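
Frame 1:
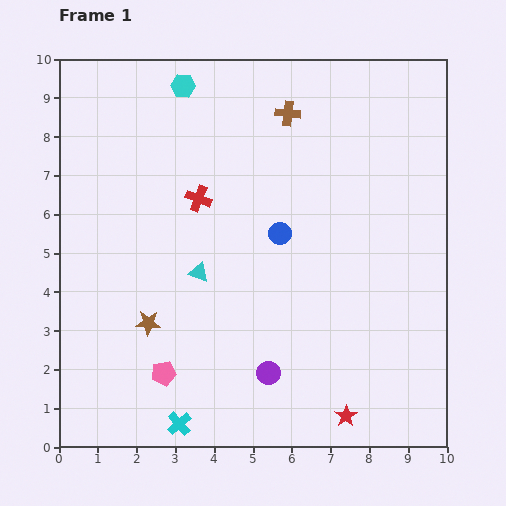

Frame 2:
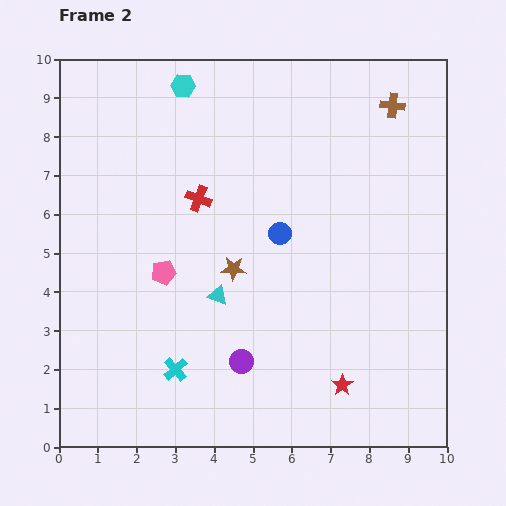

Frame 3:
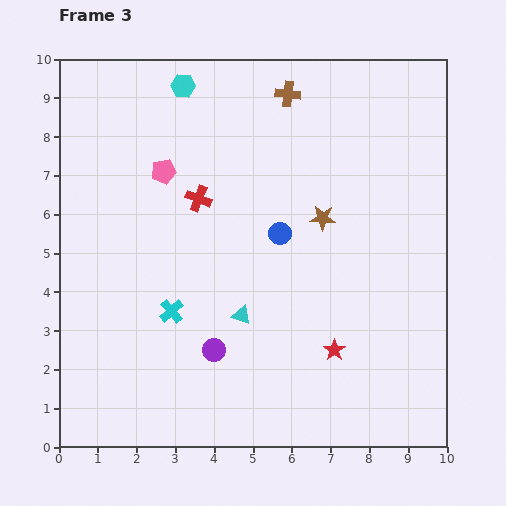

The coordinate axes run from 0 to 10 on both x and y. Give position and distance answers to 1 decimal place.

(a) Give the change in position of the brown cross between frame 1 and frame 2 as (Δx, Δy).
(2.7, 0.2)

The brown cross was at (5.9, 8.6) in frame 1 and (8.6, 8.8) in frame 2.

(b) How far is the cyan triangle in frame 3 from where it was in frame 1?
1.6

The cyan triangle moved from (3.6, 4.5) to (4.7, 3.4), a distance of √(1.1² + 1.1²) ≈ 1.6.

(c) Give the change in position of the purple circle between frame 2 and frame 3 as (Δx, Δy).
(-0.7, 0.3)

The purple circle was at (4.7, 2.2) in frame 2 and (4.0, 2.5) in frame 3.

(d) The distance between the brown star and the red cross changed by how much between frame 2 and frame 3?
+1.2

Distance in frame 2: 2.0. Distance in frame 3: 3.2.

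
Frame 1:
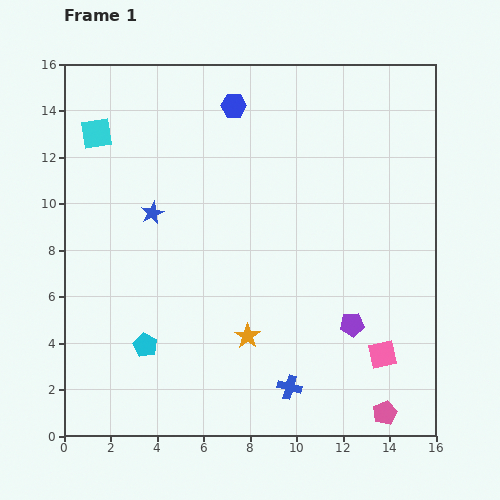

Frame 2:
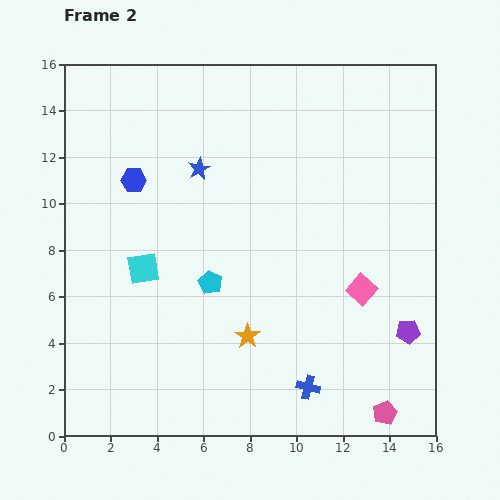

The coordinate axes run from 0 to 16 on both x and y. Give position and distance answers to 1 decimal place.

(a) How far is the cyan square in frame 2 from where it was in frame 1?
6.1

The cyan square moved from (1.4, 13.0) to (3.4, 7.2), a distance of √(2.0² + 5.8²) ≈ 6.1.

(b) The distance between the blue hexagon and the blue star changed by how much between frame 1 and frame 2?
-3.0

Distance in frame 1: 5.8. Distance in frame 2: 2.8.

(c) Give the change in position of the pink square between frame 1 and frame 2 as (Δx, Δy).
(-0.9, 2.8)

The pink square was at (13.7, 3.5) in frame 1 and (12.8, 6.3) in frame 2.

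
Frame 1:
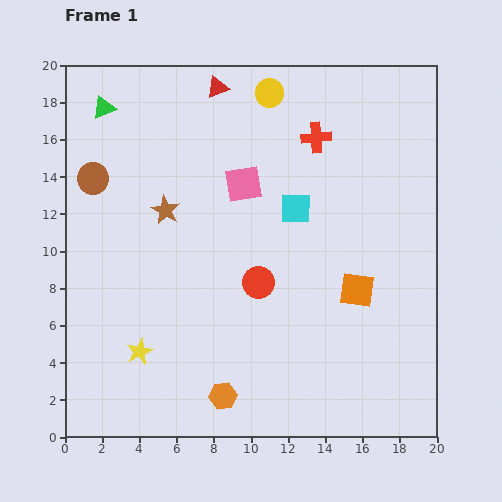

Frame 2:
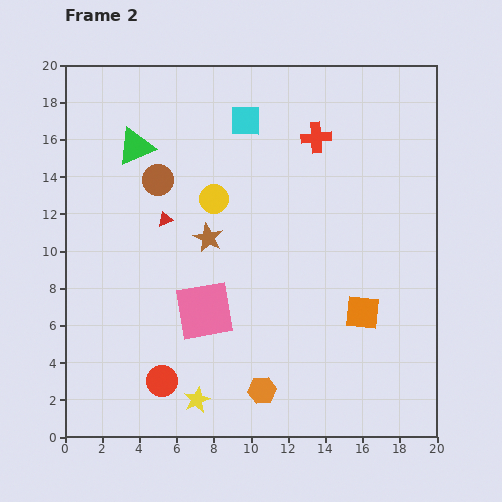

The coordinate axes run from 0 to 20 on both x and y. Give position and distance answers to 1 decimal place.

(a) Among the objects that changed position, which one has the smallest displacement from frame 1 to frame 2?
the orange square

(moved 1.2)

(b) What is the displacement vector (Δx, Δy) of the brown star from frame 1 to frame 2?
(2.3, -1.5)

The brown star was at (5.4, 12.2) in frame 1 and (7.7, 10.7) in frame 2.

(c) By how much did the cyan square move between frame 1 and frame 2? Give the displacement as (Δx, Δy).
(-2.7, 4.7)

The cyan square was at (12.4, 12.3) in frame 1 and (9.7, 17.0) in frame 2.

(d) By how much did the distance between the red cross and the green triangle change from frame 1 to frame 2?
-1.8

Distance in frame 1: 11.5. Distance in frame 2: 9.7.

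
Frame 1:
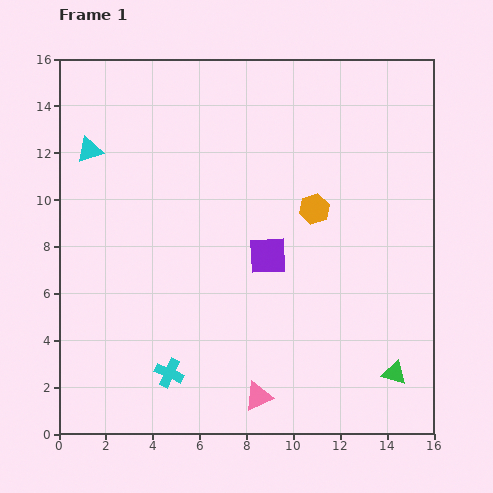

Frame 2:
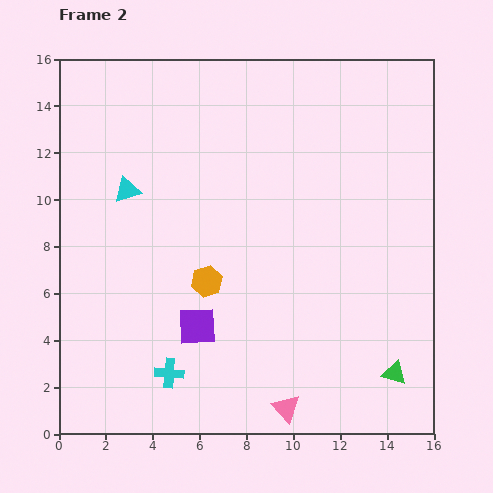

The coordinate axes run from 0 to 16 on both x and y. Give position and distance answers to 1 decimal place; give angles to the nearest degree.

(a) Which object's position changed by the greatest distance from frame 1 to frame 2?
the orange hexagon

(moved 5.5; next 4.2)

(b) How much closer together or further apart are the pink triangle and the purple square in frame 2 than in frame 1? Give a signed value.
-0.8

Distance in frame 1: 6.0. Distance in frame 2: 5.2.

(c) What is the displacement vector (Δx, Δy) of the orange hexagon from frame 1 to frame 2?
(-4.6, -3.1)

The orange hexagon was at (10.9, 9.6) in frame 1 and (6.3, 6.5) in frame 2.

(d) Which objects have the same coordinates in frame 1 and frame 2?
the green triangle, the cyan cross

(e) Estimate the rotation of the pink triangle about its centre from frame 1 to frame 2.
49° counter-clockwise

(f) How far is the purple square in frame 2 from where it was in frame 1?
4.2

The purple square moved from (8.9, 7.6) to (5.9, 4.6), a distance of √(3.0² + 3.0²) ≈ 4.2.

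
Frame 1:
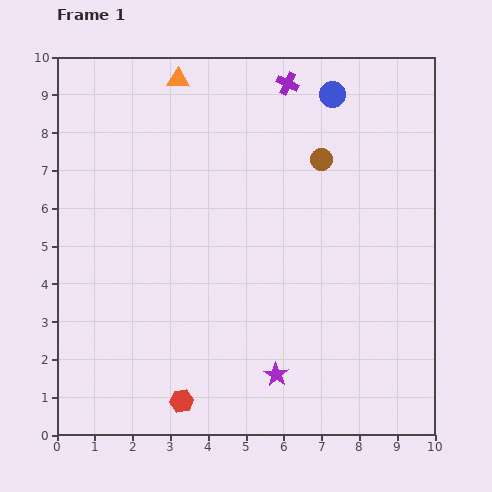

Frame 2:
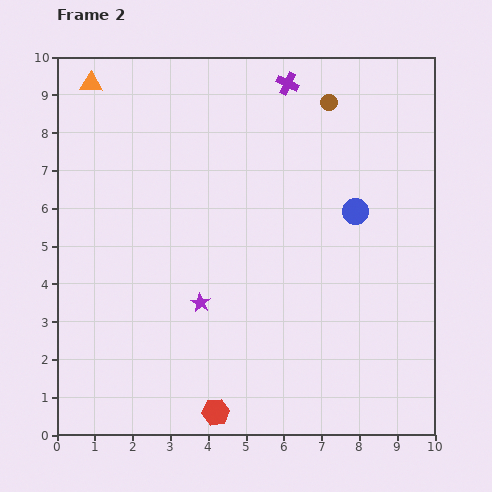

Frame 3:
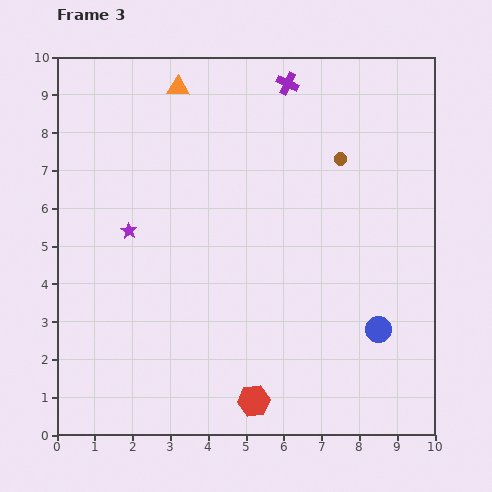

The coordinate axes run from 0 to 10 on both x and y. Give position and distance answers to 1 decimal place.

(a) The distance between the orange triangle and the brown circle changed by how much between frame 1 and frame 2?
+2.0

Distance in frame 1: 4.3. Distance in frame 2: 6.3.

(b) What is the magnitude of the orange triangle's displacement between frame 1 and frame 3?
0.2

The orange triangle moved from (3.2, 9.4) to (3.2, 9.2), a distance of √(0.0² + 0.2²) ≈ 0.2.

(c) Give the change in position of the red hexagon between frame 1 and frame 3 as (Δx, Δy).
(1.9, 0.0)

The red hexagon was at (3.3, 0.9) in frame 1 and (5.2, 0.9) in frame 3.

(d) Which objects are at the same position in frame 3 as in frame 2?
the purple cross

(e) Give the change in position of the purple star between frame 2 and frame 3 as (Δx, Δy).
(-1.9, 1.9)

The purple star was at (3.8, 3.5) in frame 2 and (1.9, 5.4) in frame 3.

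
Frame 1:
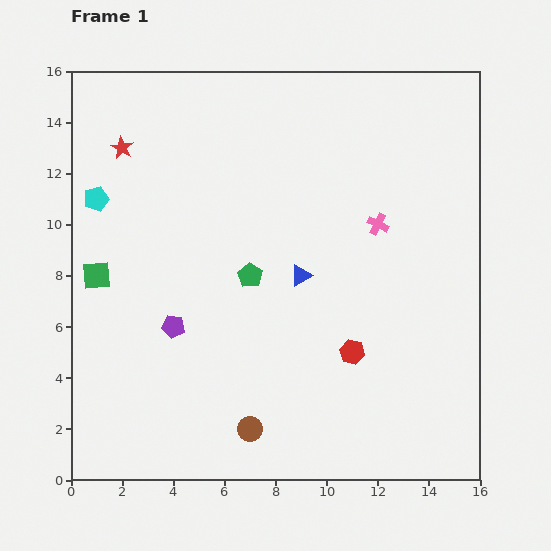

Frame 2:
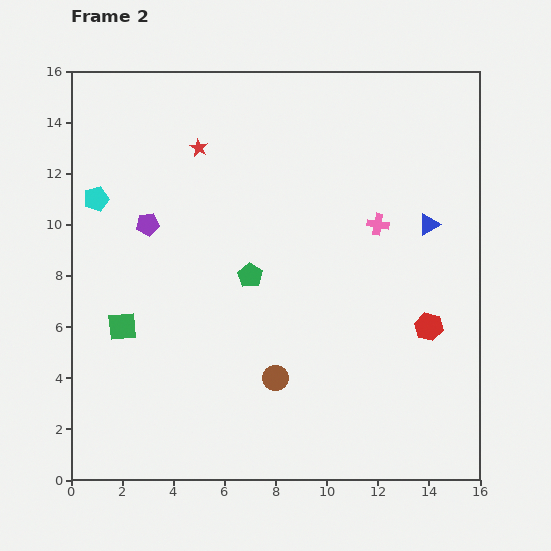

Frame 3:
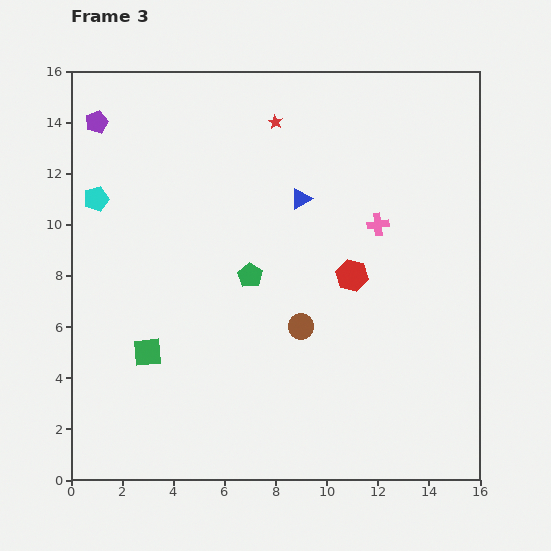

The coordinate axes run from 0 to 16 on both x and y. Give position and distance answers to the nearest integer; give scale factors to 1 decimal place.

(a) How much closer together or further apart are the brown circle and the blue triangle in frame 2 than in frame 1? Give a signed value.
+2

Distance in frame 1: 6. Distance in frame 2: 8.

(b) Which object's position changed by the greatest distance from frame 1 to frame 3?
the purple pentagon

(moved 9; next 6)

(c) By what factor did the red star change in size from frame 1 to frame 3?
0.6×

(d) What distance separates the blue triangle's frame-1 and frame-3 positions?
3

The blue triangle moved from (9, 8) to (9, 11), a distance of √(0² + 3²) ≈ 3.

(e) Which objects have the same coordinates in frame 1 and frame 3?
the cyan pentagon, the green pentagon, the pink cross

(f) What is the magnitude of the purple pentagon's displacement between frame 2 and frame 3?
4

The purple pentagon moved from (3, 10) to (1, 14), a distance of √(2² + 4²) ≈ 4.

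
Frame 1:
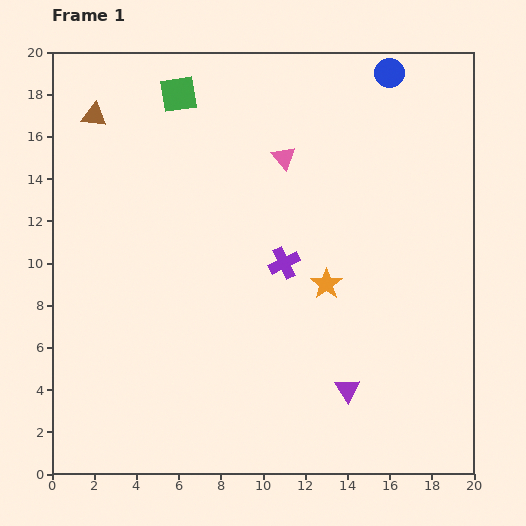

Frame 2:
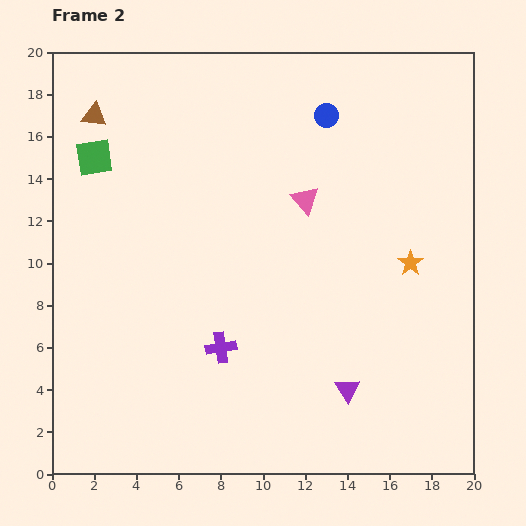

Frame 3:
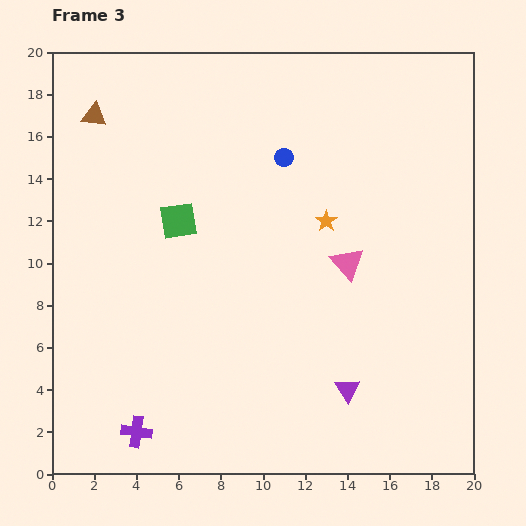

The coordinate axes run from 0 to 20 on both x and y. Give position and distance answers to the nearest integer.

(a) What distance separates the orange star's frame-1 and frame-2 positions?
4

The orange star moved from (13, 9) to (17, 10), a distance of √(4² + 1²) ≈ 4.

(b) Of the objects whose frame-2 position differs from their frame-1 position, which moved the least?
the pink triangle

(moved 2)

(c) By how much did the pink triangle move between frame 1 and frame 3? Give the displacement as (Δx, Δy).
(3, -5)

The pink triangle was at (11, 15) in frame 1 and (14, 10) in frame 3.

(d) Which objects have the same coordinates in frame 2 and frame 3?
the purple triangle, the brown triangle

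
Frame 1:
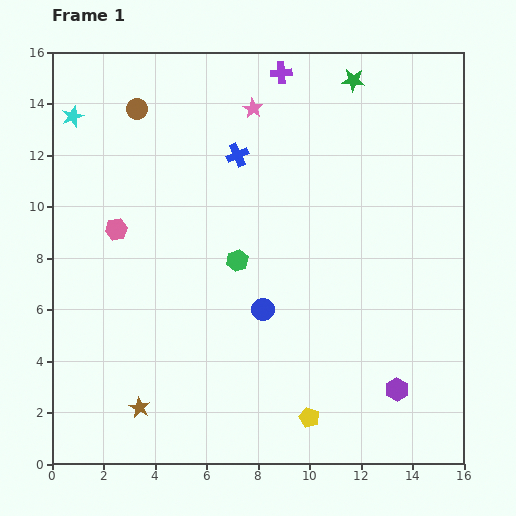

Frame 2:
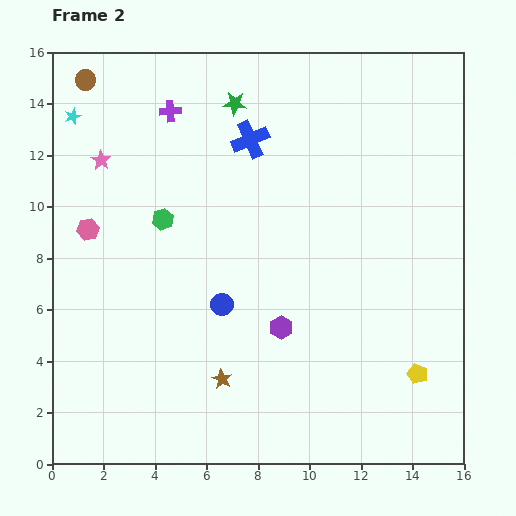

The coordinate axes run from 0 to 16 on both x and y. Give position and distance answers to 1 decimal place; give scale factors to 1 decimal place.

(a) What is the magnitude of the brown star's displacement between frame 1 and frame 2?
3.4

The brown star moved from (3.4, 2.2) to (6.6, 3.3), a distance of √(3.2² + 1.1²) ≈ 3.4.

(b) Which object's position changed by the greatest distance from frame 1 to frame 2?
the pink star

(moved 6.2; next 5.1)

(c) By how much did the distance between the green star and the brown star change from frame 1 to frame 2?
-4.5

Distance in frame 1: 15.2. Distance in frame 2: 10.7.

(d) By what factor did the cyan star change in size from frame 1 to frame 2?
0.8×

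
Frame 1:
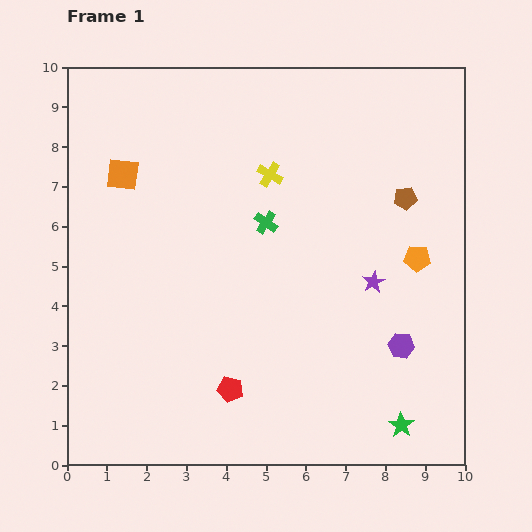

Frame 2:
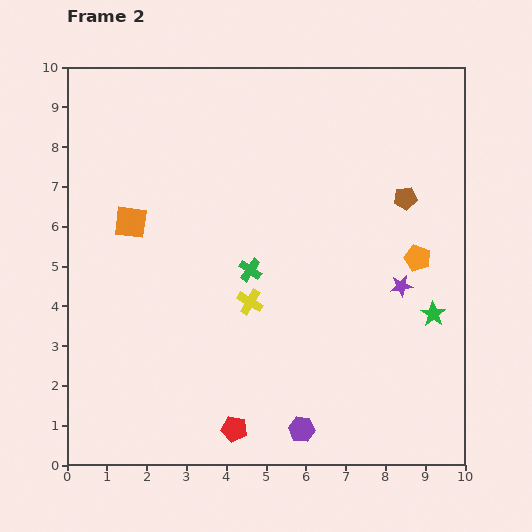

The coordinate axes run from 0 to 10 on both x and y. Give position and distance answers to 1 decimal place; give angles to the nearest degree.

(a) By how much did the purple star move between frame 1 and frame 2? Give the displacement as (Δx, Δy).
(0.7, -0.1)

The purple star was at (7.7, 4.6) in frame 1 and (8.4, 4.5) in frame 2.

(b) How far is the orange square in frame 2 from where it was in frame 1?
1.2

The orange square moved from (1.4, 7.3) to (1.6, 6.1), a distance of √(0.2² + 1.2²) ≈ 1.2.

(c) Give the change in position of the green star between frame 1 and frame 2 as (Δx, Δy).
(0.8, 2.8)

The green star was at (8.4, 1.0) in frame 1 and (9.2, 3.8) in frame 2.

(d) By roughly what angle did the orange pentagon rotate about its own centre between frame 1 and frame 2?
19° clockwise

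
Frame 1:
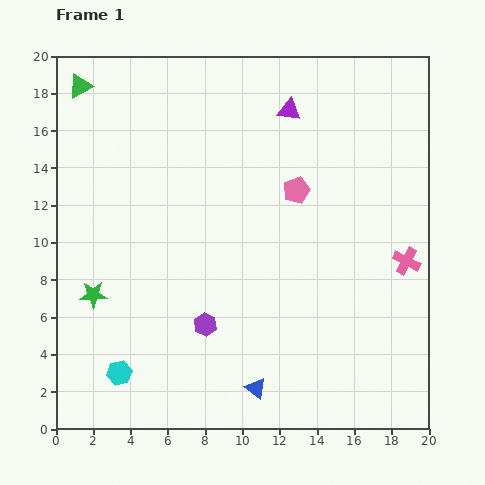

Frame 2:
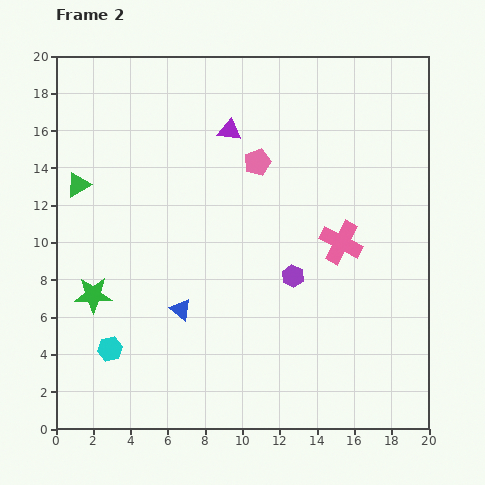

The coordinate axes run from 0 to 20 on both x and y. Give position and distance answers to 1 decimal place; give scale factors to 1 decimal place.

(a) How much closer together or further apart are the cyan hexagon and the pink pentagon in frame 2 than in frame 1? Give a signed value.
-0.9

Distance in frame 1: 13.6. Distance in frame 2: 12.7.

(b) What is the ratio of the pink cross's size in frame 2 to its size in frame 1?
1.5×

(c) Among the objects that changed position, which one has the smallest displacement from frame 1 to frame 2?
the cyan hexagon

(moved 1.4)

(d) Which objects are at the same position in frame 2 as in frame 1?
the green star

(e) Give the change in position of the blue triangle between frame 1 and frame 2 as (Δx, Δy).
(-4.0, 4.2)

The blue triangle was at (10.7, 2.2) in frame 1 and (6.7, 6.4) in frame 2.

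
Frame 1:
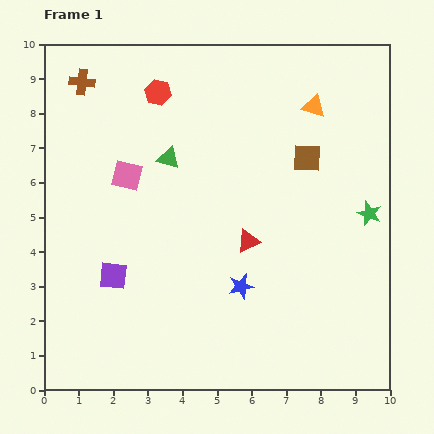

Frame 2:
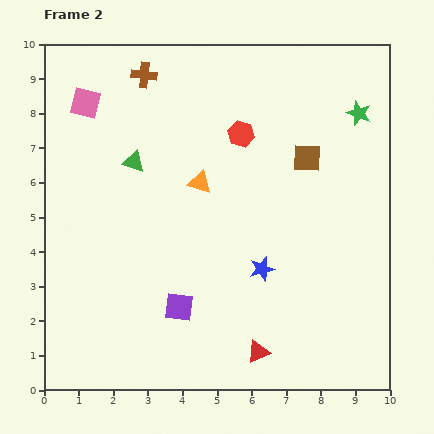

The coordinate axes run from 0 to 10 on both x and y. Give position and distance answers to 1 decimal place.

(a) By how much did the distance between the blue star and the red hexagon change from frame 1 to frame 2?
-2.2

Distance in frame 1: 6.1. Distance in frame 2: 3.9.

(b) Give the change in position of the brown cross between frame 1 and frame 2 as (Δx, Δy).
(1.8, 0.2)

The brown cross was at (1.1, 8.9) in frame 1 and (2.9, 9.1) in frame 2.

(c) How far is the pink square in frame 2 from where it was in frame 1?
2.4

The pink square moved from (2.4, 6.2) to (1.2, 8.3), a distance of √(1.2² + 2.1²) ≈ 2.4.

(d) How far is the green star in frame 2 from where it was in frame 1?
2.9

The green star moved from (9.4, 5.1) to (9.1, 8.0), a distance of √(0.3² + 2.9²) ≈ 2.9.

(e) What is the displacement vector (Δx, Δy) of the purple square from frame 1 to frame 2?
(1.9, -0.9)

The purple square was at (2.0, 3.3) in frame 1 and (3.9, 2.4) in frame 2.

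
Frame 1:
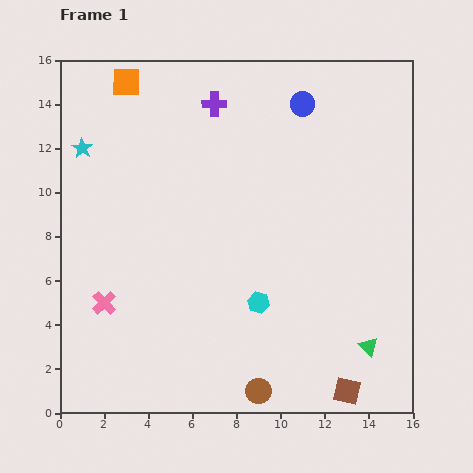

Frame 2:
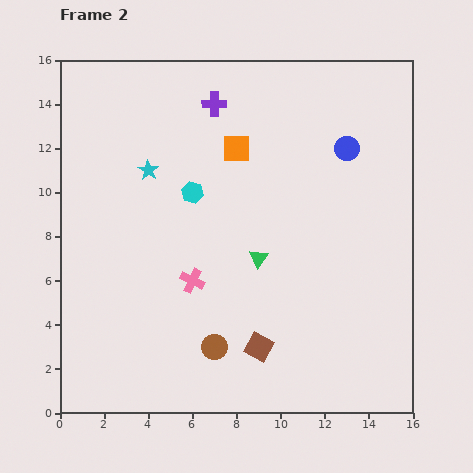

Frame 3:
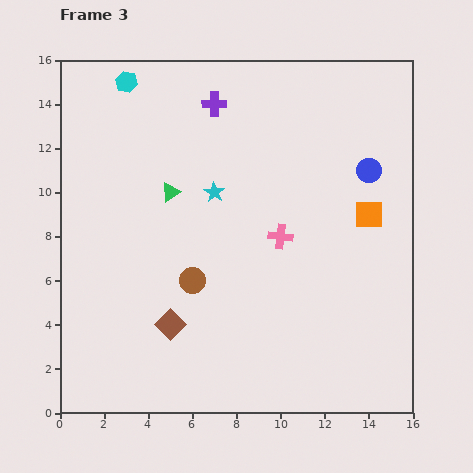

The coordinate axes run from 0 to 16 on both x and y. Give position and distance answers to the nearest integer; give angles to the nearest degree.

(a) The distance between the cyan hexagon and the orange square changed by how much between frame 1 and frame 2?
-9

Distance in frame 1: 12. Distance in frame 2: 3.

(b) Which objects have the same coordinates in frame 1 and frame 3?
the purple cross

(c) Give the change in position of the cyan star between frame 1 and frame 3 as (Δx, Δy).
(6, -2)

The cyan star was at (1, 12) in frame 1 and (7, 10) in frame 3.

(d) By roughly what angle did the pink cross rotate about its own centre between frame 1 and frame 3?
40° counter-clockwise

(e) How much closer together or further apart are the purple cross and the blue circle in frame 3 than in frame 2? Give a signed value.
+2

Distance in frame 2: 6. Distance in frame 3: 8.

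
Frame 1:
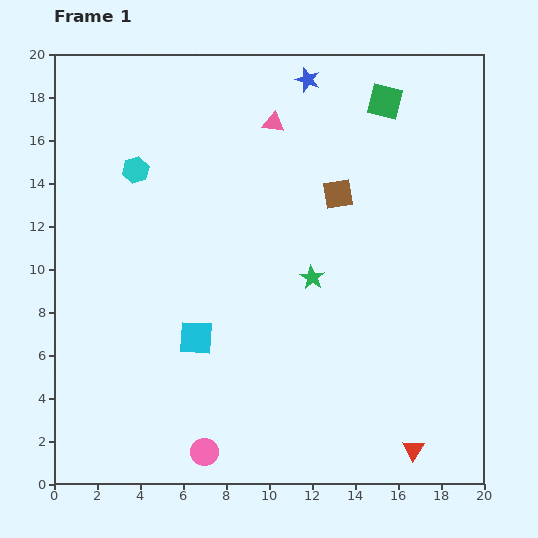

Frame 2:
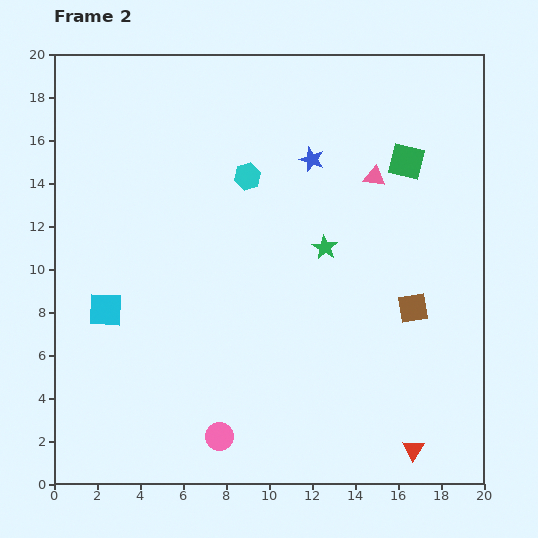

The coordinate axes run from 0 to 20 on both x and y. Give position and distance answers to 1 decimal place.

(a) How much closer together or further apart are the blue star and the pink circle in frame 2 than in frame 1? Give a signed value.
-4.4

Distance in frame 1: 18.0. Distance in frame 2: 13.6.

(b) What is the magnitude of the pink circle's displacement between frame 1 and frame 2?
1.0

The pink circle moved from (7.0, 1.5) to (7.7, 2.2), a distance of √(0.7² + 0.7²) ≈ 1.0.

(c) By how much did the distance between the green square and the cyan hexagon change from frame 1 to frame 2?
-4.6

Distance in frame 1: 12.0. Distance in frame 2: 7.4.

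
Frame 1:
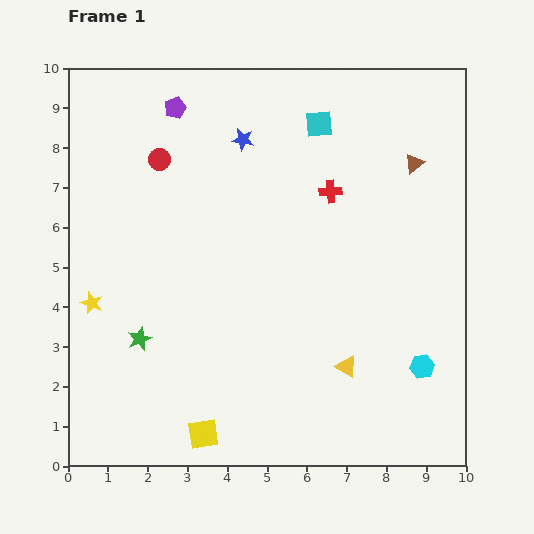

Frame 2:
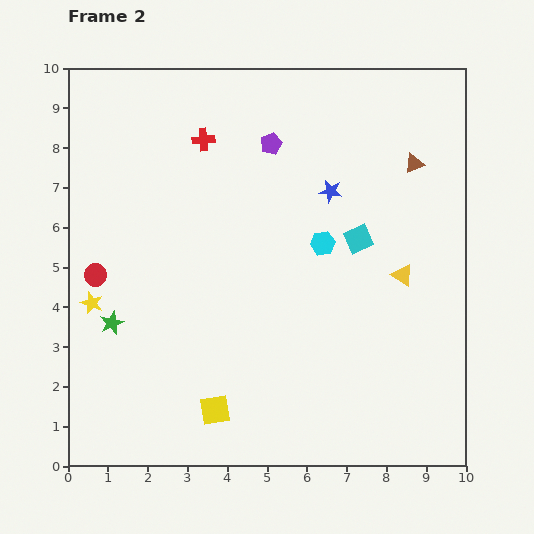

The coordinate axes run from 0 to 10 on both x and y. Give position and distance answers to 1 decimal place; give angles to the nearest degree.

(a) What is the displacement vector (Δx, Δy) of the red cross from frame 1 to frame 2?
(-3.2, 1.3)

The red cross was at (6.6, 6.9) in frame 1 and (3.4, 8.2) in frame 2.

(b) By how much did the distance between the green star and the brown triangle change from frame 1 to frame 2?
+0.4

Distance in frame 1: 8.2. Distance in frame 2: 8.6.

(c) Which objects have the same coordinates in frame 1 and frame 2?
the brown triangle, the yellow star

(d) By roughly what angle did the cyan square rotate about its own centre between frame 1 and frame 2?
20° counter-clockwise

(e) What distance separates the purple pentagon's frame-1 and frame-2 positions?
2.6

The purple pentagon moved from (2.7, 9.0) to (5.1, 8.1), a distance of √(2.4² + 0.9²) ≈ 2.6.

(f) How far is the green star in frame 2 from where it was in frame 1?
0.8

The green star moved from (1.8, 3.2) to (1.1, 3.6), a distance of √(0.7² + 0.4²) ≈ 0.8.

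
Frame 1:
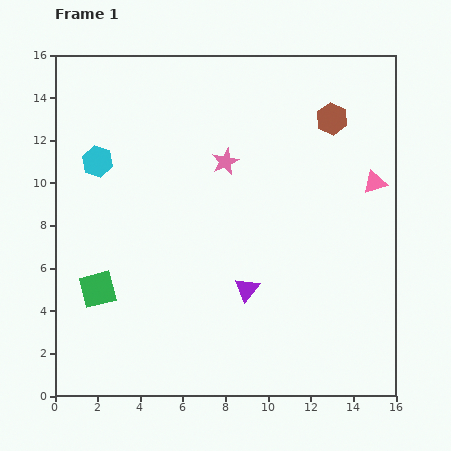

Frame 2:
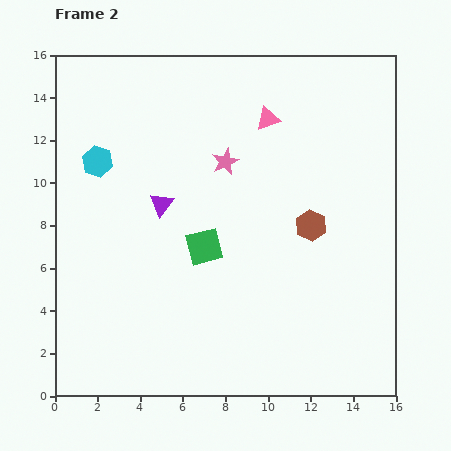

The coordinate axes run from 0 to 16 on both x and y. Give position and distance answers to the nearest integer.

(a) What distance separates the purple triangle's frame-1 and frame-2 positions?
6

The purple triangle moved from (9, 5) to (5, 9), a distance of √(4² + 4²) ≈ 6.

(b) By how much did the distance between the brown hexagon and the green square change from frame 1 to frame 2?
-9

Distance in frame 1: 14. Distance in frame 2: 5.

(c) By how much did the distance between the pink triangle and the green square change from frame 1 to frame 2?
-7

Distance in frame 1: 14. Distance in frame 2: 7.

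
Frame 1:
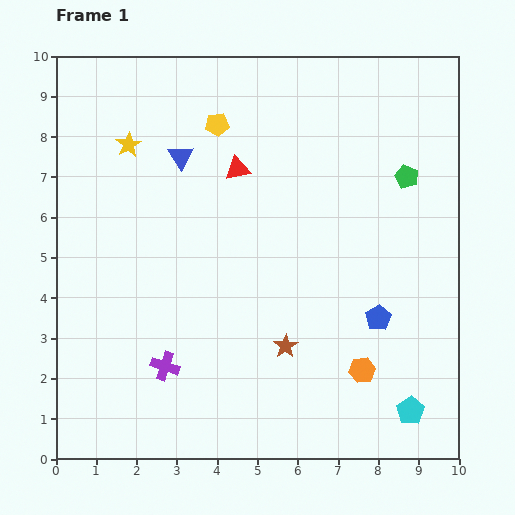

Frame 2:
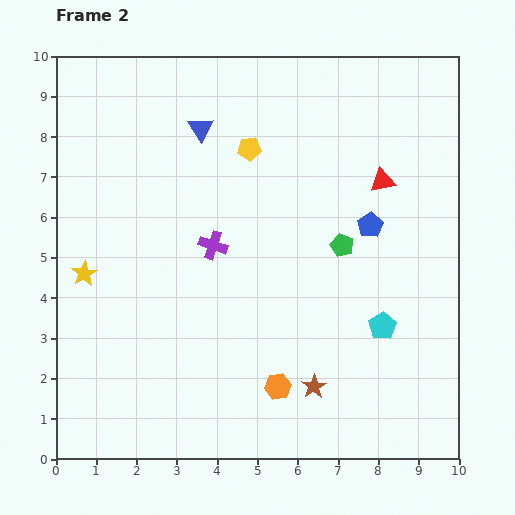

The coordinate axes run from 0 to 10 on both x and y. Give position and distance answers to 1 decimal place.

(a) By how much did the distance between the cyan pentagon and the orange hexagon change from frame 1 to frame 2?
+1.4

Distance in frame 1: 1.6. Distance in frame 2: 3.0.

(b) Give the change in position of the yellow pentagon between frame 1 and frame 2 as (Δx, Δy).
(0.8, -0.6)

The yellow pentagon was at (4.0, 8.3) in frame 1 and (4.8, 7.7) in frame 2.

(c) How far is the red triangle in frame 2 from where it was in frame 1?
3.6

The red triangle moved from (4.5, 7.2) to (8.1, 6.9), a distance of √(3.6² + 0.3²) ≈ 3.6.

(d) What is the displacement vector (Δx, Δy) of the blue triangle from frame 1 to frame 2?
(0.5, 0.7)

The blue triangle was at (3.1, 7.5) in frame 1 and (3.6, 8.2) in frame 2.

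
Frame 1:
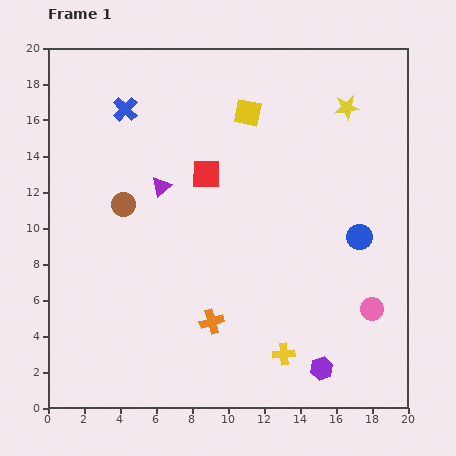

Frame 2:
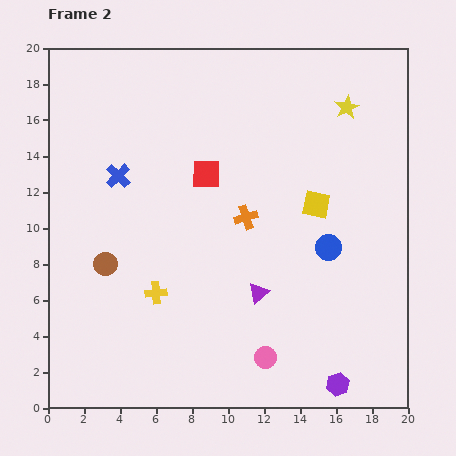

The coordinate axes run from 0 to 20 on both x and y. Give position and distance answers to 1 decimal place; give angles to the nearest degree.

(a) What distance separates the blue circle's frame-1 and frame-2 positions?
1.8

The blue circle moved from (17.3, 9.5) to (15.6, 8.9), a distance of √(1.7² + 0.6²) ≈ 1.8.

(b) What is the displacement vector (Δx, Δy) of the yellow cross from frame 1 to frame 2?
(-7.1, 3.4)

The yellow cross was at (13.1, 3.0) in frame 1 and (6.0, 6.4) in frame 2.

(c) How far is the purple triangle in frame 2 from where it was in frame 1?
8.0

The purple triangle moved from (6.3, 12.3) to (11.7, 6.4), a distance of √(5.4² + 5.9²) ≈ 8.0.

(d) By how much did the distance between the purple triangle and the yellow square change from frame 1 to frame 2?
-0.4

Distance in frame 1: 6.3. Distance in frame 2: 5.9.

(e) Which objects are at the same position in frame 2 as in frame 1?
the red square, the yellow star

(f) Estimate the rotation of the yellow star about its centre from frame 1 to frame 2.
21° counter-clockwise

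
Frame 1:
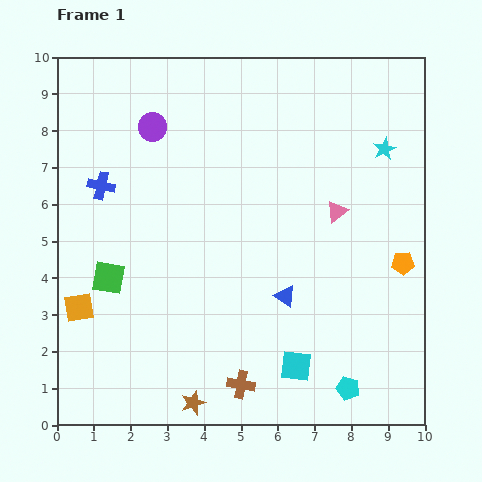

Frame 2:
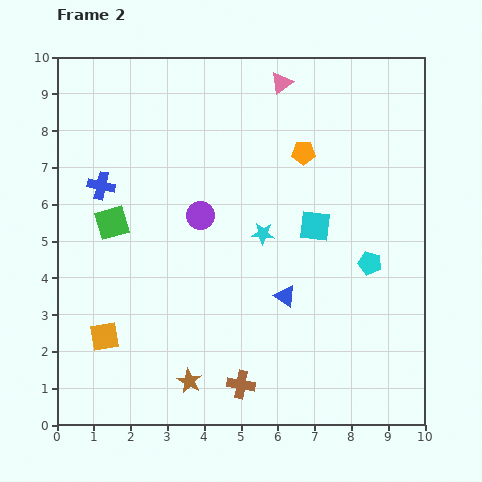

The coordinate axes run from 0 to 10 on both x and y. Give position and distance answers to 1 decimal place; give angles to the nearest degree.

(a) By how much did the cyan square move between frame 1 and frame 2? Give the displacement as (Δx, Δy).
(0.5, 3.8)

The cyan square was at (6.5, 1.6) in frame 1 and (7.0, 5.4) in frame 2.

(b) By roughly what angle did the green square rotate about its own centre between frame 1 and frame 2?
26° counter-clockwise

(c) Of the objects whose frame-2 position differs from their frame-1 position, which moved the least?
the brown star

(moved 0.6)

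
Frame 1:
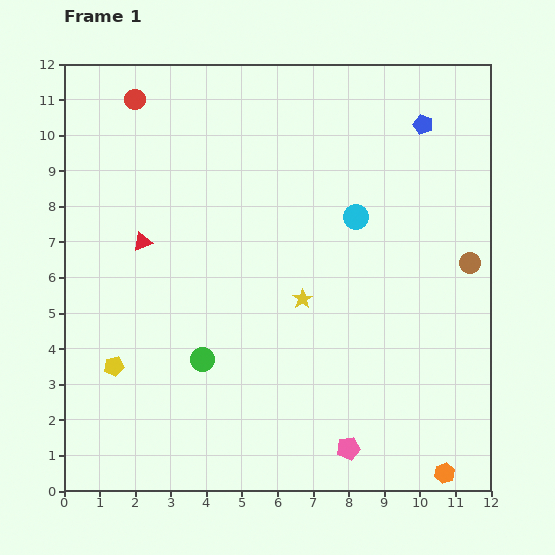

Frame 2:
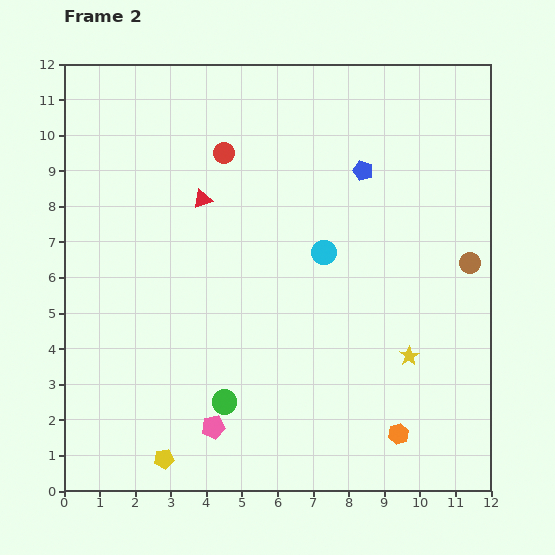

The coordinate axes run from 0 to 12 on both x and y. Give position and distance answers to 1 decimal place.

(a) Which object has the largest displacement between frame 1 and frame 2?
the pink pentagon

(moved 3.8; next 3.4)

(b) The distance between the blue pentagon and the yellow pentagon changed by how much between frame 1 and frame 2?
-1.2

Distance in frame 1: 11.0. Distance in frame 2: 9.8.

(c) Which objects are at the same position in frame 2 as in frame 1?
the brown circle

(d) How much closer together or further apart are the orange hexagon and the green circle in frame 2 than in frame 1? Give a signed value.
-2.5

Distance in frame 1: 7.5. Distance in frame 2: 5.0.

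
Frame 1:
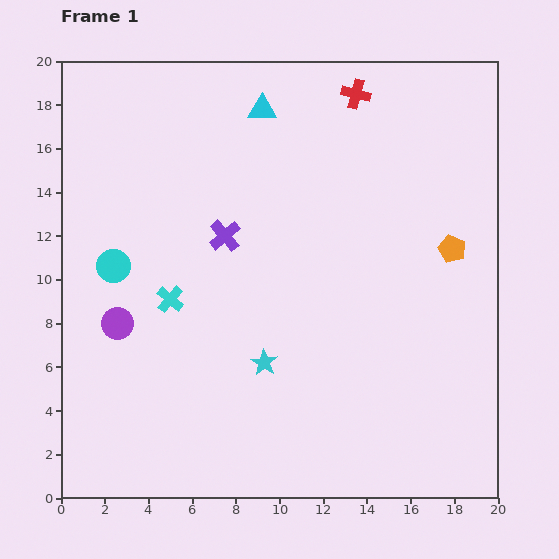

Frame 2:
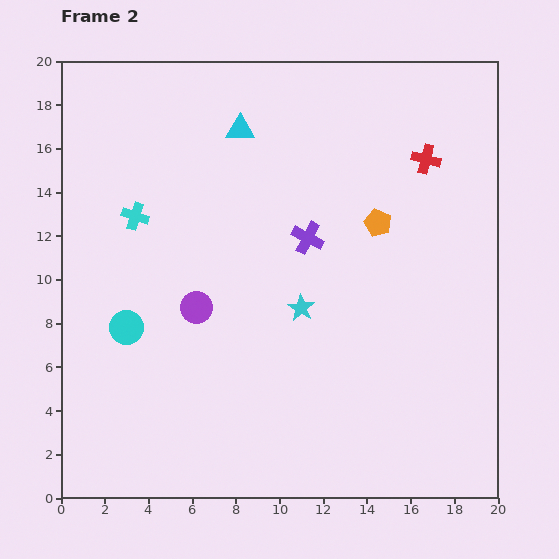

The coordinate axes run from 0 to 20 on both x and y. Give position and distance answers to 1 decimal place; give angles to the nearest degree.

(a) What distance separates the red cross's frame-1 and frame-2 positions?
4.4

The red cross moved from (13.5, 18.5) to (16.7, 15.5), a distance of √(3.2² + 3.0²) ≈ 4.4.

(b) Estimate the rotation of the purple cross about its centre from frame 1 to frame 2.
23° counter-clockwise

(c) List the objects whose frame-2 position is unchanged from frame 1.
none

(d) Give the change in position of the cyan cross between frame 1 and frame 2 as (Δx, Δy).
(-1.6, 3.8)

The cyan cross was at (5.0, 9.1) in frame 1 and (3.4, 12.9) in frame 2.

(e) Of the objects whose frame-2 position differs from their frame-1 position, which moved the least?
the cyan triangle

(moved 1.3)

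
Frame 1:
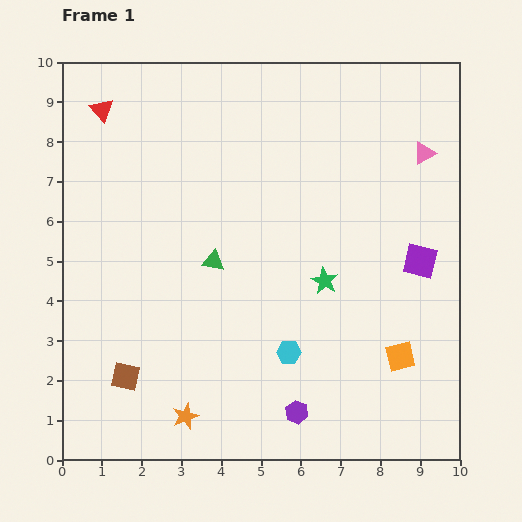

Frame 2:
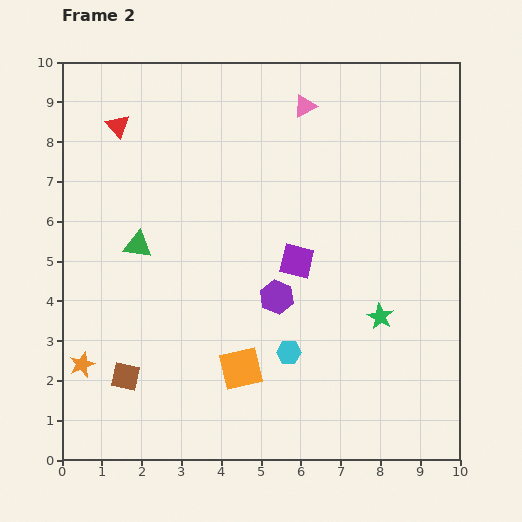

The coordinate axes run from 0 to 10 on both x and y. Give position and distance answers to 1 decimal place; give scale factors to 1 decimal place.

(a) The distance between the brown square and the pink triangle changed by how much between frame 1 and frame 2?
-1.2

Distance in frame 1: 9.4. Distance in frame 2: 8.2.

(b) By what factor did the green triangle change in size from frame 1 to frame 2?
1.3×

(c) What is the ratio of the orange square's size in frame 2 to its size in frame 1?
1.4×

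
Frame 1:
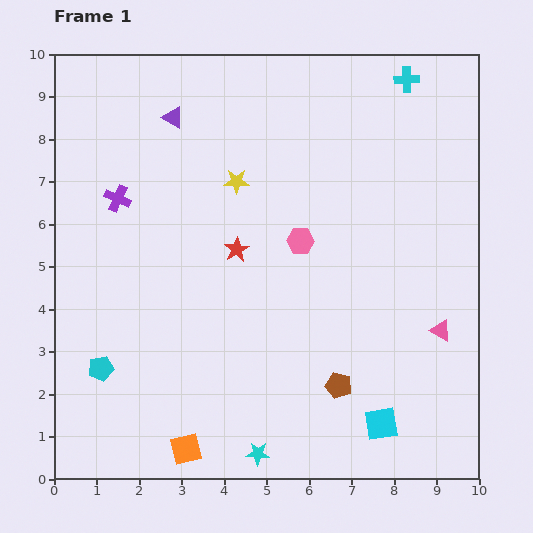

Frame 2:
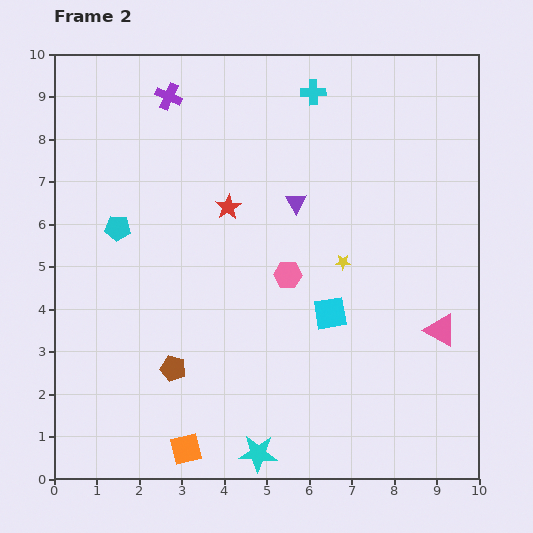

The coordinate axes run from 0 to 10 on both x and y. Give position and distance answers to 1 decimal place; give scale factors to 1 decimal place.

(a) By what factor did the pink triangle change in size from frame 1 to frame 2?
1.5×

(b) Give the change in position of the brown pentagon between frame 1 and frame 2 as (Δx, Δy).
(-3.9, 0.4)

The brown pentagon was at (6.7, 2.2) in frame 1 and (2.8, 2.6) in frame 2.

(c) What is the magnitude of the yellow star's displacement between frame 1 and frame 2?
3.1

The yellow star moved from (4.3, 7.0) to (6.8, 5.1), a distance of √(2.5² + 1.9²) ≈ 3.1.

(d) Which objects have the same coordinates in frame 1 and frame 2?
the pink triangle, the orange square, the cyan star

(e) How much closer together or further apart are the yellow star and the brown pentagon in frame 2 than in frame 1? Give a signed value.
-0.7

Distance in frame 1: 5.4. Distance in frame 2: 4.7.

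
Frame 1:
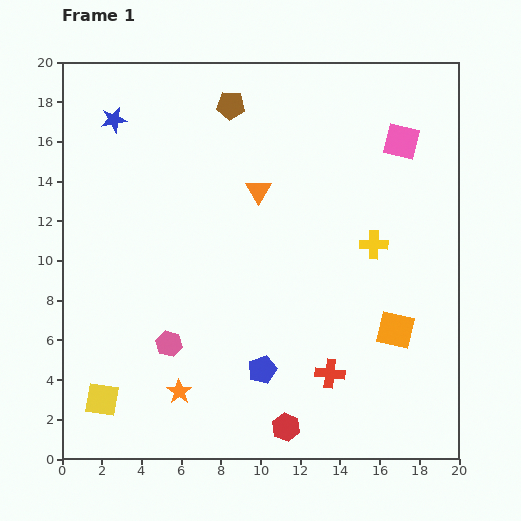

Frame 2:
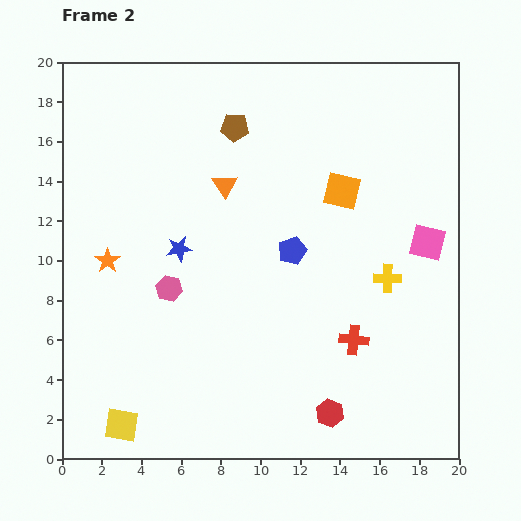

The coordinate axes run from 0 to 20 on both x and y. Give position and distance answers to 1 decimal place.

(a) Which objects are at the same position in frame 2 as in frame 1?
none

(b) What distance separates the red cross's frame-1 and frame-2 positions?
2.1

The red cross moved from (13.5, 4.3) to (14.7, 6.0), a distance of √(1.2² + 1.7²) ≈ 2.1.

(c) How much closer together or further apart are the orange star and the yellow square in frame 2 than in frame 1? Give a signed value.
+4.4

Distance in frame 1: 3.9. Distance in frame 2: 8.3.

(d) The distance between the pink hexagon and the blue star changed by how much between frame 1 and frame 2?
-9.5

Distance in frame 1: 11.6. Distance in frame 2: 2.1.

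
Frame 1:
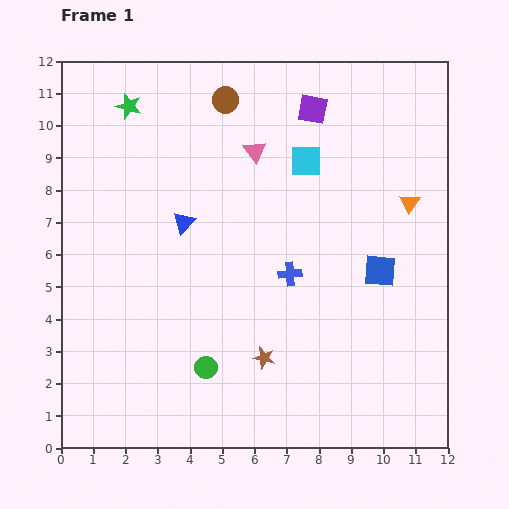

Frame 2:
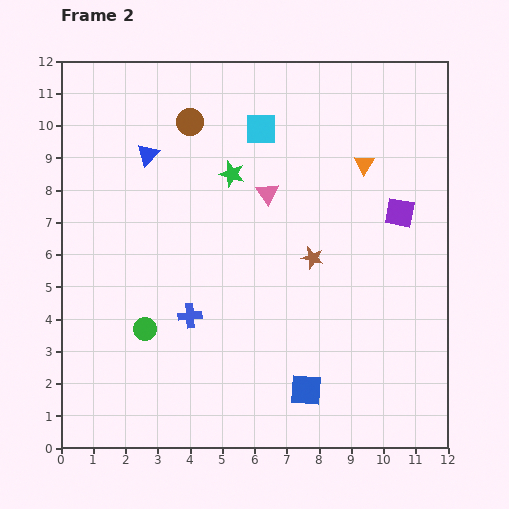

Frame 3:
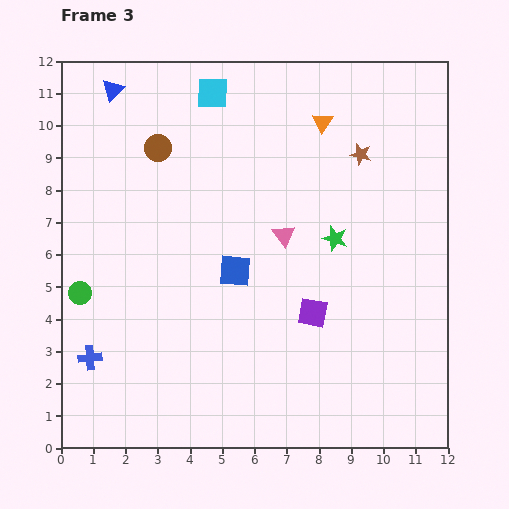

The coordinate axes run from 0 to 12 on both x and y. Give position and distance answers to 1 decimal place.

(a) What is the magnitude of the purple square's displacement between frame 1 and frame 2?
4.2

The purple square moved from (7.8, 10.5) to (10.5, 7.3), a distance of √(2.7² + 3.2²) ≈ 4.2.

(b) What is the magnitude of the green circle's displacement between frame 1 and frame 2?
2.2

The green circle moved from (4.5, 2.5) to (2.6, 3.7), a distance of √(1.9² + 1.2²) ≈ 2.2.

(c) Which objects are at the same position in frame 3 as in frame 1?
none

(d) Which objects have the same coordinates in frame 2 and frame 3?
none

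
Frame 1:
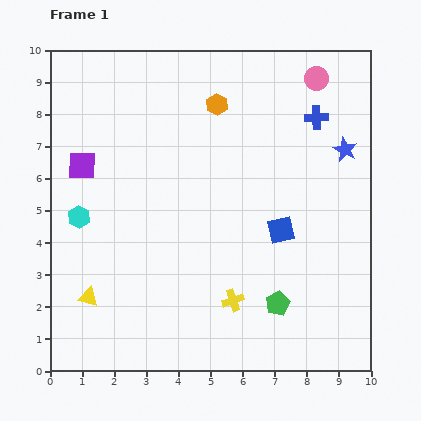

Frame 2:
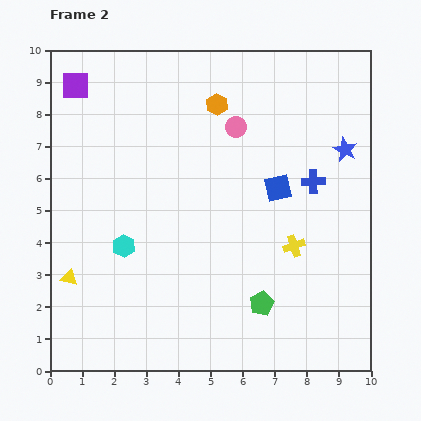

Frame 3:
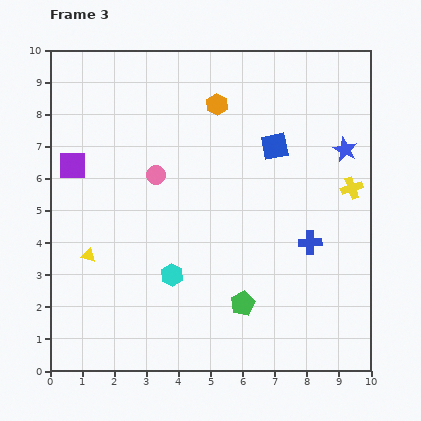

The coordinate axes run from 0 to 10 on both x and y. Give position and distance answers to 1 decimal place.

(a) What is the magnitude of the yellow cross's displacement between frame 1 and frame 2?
2.5

The yellow cross moved from (5.7, 2.2) to (7.6, 3.9), a distance of √(1.9² + 1.7²) ≈ 2.5.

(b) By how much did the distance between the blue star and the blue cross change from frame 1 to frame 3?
+1.8

Distance in frame 1: 1.3. Distance in frame 3: 3.1.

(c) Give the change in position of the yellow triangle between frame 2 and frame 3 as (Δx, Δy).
(0.6, 0.7)

The yellow triangle was at (0.6, 2.9) in frame 2 and (1.2, 3.6) in frame 3.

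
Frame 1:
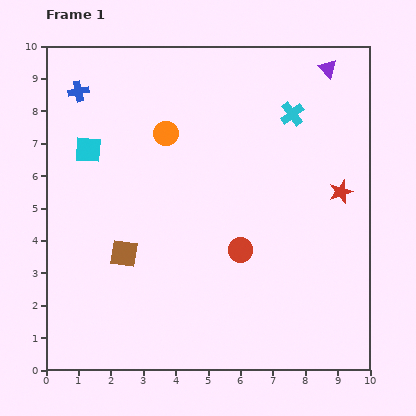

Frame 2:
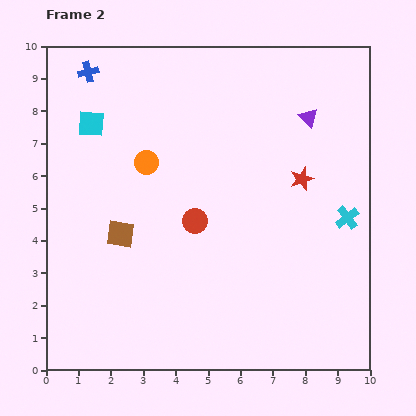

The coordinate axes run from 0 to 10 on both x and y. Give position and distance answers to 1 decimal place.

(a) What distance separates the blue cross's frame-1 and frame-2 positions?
0.7

The blue cross moved from (1.0, 8.6) to (1.3, 9.2), a distance of √(0.3² + 0.6²) ≈ 0.7.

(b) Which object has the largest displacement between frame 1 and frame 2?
the cyan cross

(moved 3.6; next 1.7)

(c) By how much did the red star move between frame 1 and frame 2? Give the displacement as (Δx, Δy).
(-1.2, 0.4)

The red star was at (9.1, 5.5) in frame 1 and (7.9, 5.9) in frame 2.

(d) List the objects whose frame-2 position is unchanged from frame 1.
none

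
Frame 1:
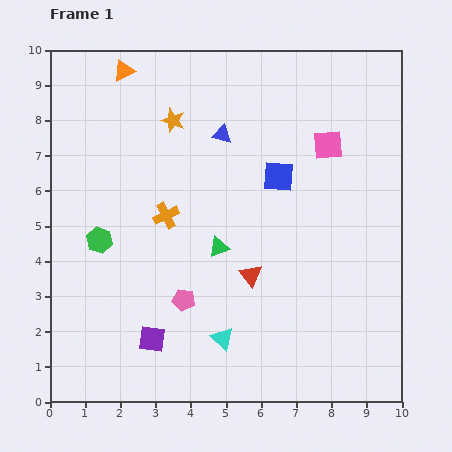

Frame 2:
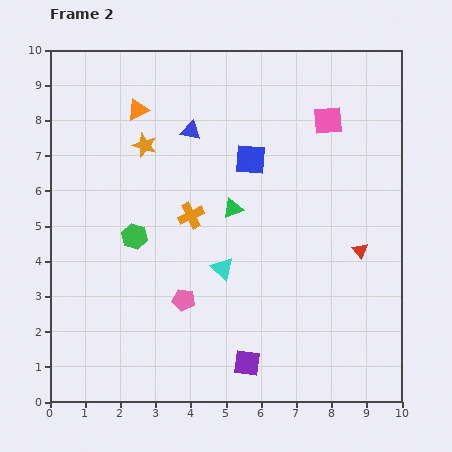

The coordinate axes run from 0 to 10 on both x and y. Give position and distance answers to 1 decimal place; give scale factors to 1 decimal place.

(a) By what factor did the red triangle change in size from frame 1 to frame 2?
0.7×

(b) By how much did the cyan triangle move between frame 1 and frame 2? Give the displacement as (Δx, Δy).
(0.0, 2.0)

The cyan triangle was at (4.9, 1.8) in frame 1 and (4.9, 3.8) in frame 2.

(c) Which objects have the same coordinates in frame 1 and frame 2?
the pink pentagon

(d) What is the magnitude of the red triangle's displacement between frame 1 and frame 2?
3.2

The red triangle moved from (5.7, 3.6) to (8.8, 4.3), a distance of √(3.1² + 0.7²) ≈ 3.2.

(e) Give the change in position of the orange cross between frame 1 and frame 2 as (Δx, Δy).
(0.7, 0.0)

The orange cross was at (3.3, 5.3) in frame 1 and (4.0, 5.3) in frame 2.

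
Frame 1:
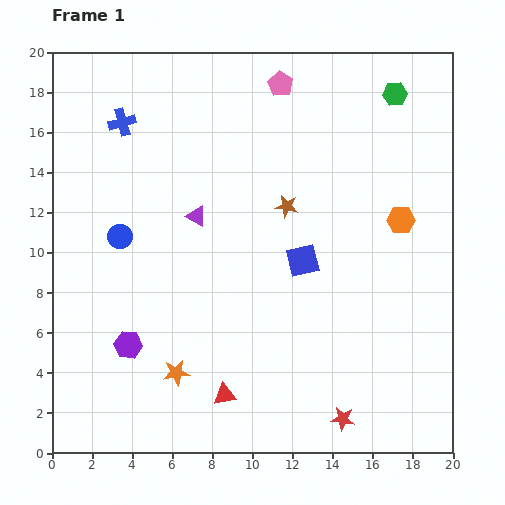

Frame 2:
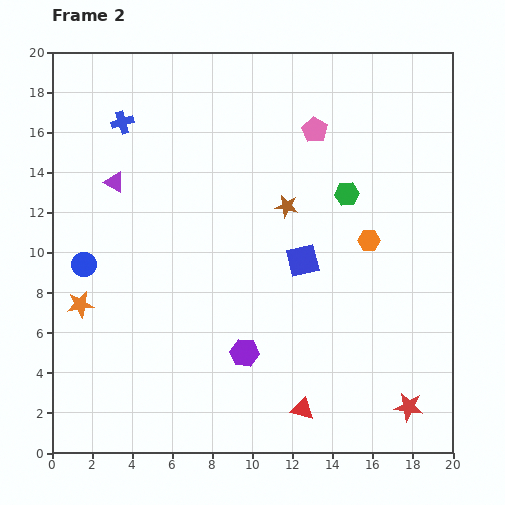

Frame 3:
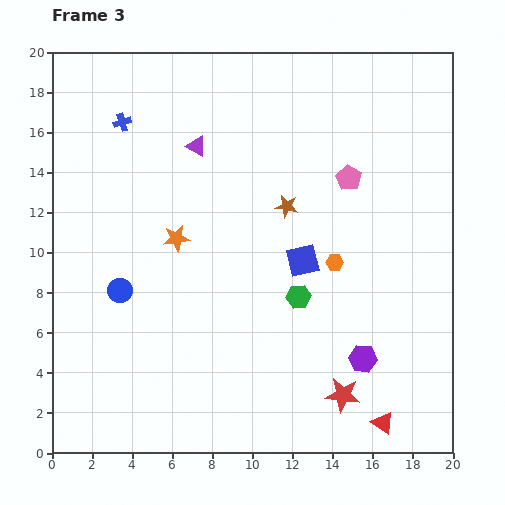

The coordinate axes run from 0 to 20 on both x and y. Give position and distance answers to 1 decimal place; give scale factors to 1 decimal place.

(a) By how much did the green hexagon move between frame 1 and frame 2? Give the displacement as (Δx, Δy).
(-2.4, -5.0)

The green hexagon was at (17.1, 17.9) in frame 1 and (14.7, 12.9) in frame 2.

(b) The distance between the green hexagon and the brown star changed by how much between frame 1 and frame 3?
-3.3

Distance in frame 1: 7.8. Distance in frame 3: 4.5.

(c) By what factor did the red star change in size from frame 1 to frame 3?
1.5×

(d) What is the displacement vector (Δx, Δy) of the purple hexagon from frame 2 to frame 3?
(5.9, -0.3)

The purple hexagon was at (9.6, 5.0) in frame 2 and (15.5, 4.7) in frame 3.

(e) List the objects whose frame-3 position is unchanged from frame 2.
the blue square, the brown star, the blue cross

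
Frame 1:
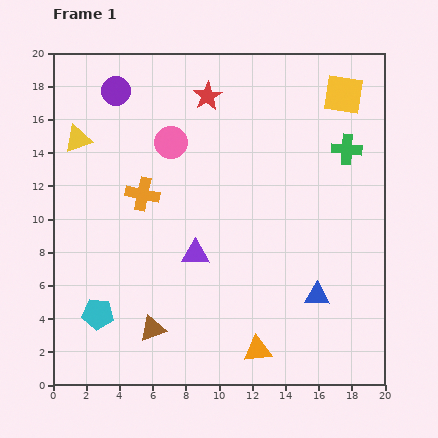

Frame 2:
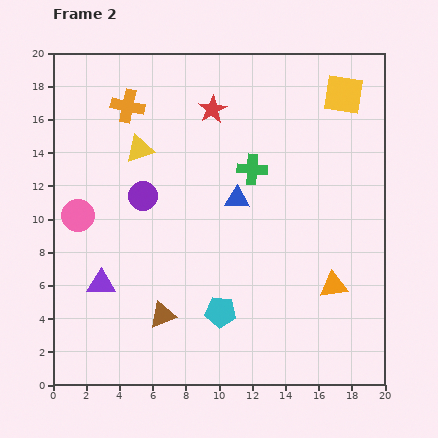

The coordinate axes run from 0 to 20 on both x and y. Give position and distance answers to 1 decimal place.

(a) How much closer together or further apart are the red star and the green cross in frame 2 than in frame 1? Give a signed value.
-4.7

Distance in frame 1: 9.0. Distance in frame 2: 4.3.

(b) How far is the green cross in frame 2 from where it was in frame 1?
5.8

The green cross moved from (17.7, 14.2) to (12.0, 13.0), a distance of √(5.7² + 1.2²) ≈ 5.8.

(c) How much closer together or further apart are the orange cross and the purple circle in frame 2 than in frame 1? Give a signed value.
-0.9

Distance in frame 1: 6.4. Distance in frame 2: 5.5.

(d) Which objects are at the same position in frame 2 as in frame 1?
the yellow square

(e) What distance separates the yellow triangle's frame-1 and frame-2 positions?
3.7

The yellow triangle moved from (1.5, 14.8) to (5.2, 14.2), a distance of √(3.7² + 0.6²) ≈ 3.7.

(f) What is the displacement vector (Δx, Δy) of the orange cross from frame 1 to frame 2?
(-0.9, 5.3)

The orange cross was at (5.4, 11.5) in frame 1 and (4.5, 16.8) in frame 2.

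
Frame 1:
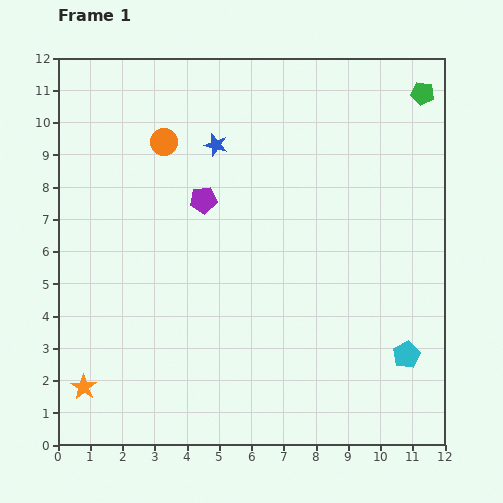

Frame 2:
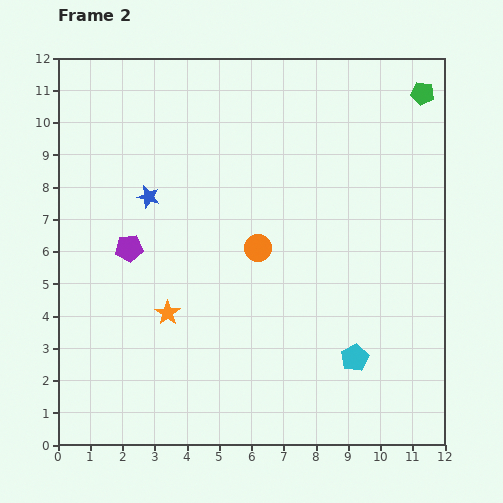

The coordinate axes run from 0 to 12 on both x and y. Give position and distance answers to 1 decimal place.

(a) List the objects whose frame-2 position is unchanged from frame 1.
the green pentagon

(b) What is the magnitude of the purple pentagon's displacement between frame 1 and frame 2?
2.7

The purple pentagon moved from (4.5, 7.6) to (2.2, 6.1), a distance of √(2.3² + 1.5²) ≈ 2.7.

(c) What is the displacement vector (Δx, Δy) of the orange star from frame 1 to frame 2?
(2.6, 2.3)

The orange star was at (0.8, 1.8) in frame 1 and (3.4, 4.1) in frame 2.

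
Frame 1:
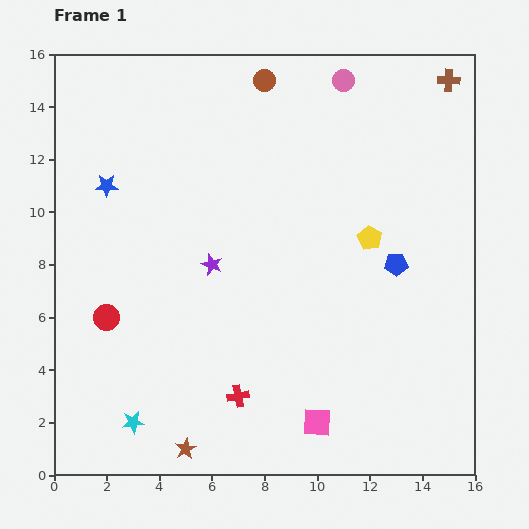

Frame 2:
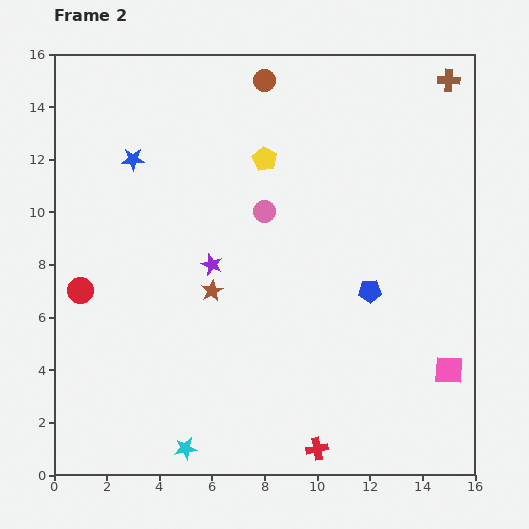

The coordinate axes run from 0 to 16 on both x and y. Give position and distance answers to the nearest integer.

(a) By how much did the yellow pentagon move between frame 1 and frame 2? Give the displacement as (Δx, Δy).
(-4, 3)

The yellow pentagon was at (12, 9) in frame 1 and (8, 12) in frame 2.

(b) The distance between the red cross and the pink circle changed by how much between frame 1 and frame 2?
-4

Distance in frame 1: 13. Distance in frame 2: 9.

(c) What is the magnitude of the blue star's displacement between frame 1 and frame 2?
1

The blue star moved from (2, 11) to (3, 12), a distance of √(1² + 1²) ≈ 1.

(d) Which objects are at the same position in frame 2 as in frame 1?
the purple star, the brown cross, the brown circle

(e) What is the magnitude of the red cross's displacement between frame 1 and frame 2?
4

The red cross moved from (7, 3) to (10, 1), a distance of √(3² + 2²) ≈ 4.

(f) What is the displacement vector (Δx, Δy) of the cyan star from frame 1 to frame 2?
(2, -1)

The cyan star was at (3, 2) in frame 1 and (5, 1) in frame 2.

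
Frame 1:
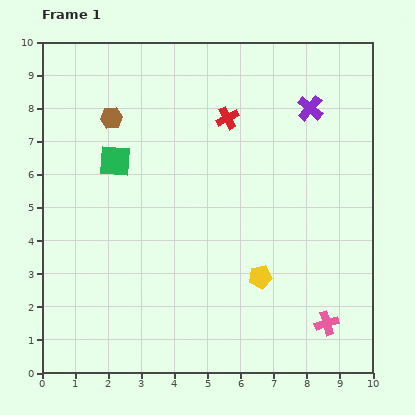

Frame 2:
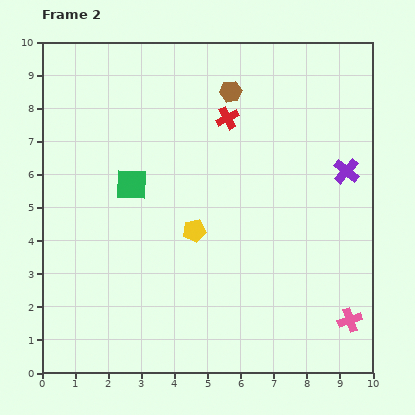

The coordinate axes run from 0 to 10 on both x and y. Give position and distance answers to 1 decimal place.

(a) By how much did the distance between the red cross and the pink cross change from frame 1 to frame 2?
+0.2

Distance in frame 1: 6.9. Distance in frame 2: 7.1.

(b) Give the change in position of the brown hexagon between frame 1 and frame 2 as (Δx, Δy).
(3.6, 0.8)

The brown hexagon was at (2.1, 7.7) in frame 1 and (5.7, 8.5) in frame 2.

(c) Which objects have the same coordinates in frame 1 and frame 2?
the red cross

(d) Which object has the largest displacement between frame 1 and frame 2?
the brown hexagon

(moved 3.7; next 2.4)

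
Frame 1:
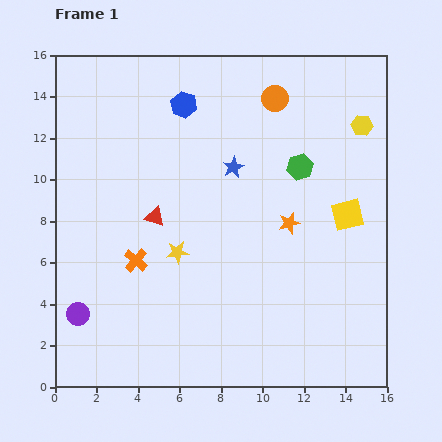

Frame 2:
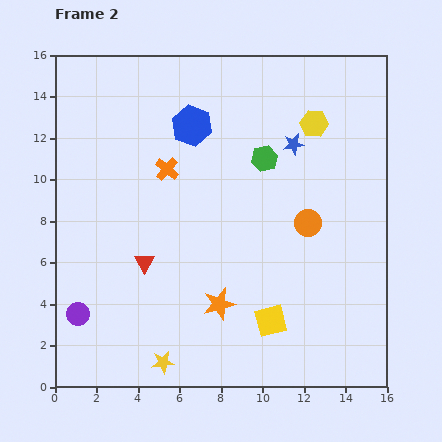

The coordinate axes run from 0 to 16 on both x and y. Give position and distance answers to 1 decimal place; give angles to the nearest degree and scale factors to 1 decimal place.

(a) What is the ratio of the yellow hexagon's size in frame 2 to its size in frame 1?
1.3×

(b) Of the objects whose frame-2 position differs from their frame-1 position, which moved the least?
the blue hexagon

(moved 1.1)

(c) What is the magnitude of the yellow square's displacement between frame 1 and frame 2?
6.3

The yellow square moved from (14.1, 8.3) to (10.4, 3.2), a distance of √(3.7² + 5.1²) ≈ 6.3.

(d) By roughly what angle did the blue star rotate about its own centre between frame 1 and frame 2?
18° clockwise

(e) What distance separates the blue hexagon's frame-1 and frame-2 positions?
1.1

The blue hexagon moved from (6.2, 13.6) to (6.6, 12.6), a distance of √(0.4² + 1.0²) ≈ 1.1.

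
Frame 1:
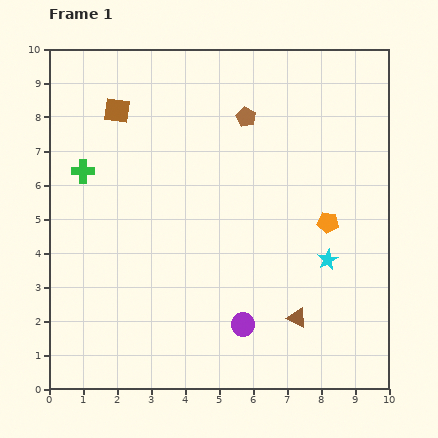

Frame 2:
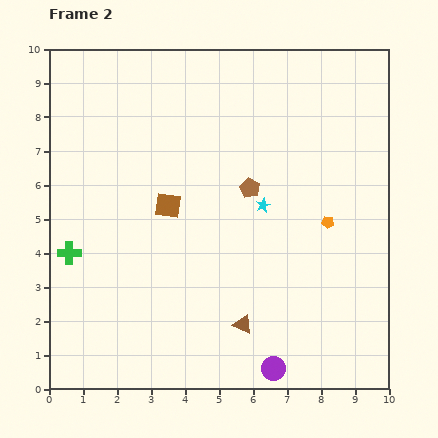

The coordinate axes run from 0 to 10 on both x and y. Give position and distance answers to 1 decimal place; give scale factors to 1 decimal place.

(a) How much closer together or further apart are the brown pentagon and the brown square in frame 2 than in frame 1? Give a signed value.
-1.3

Distance in frame 1: 3.8. Distance in frame 2: 2.5.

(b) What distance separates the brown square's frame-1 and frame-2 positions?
3.2

The brown square moved from (2.0, 8.2) to (3.5, 5.4), a distance of √(1.5² + 2.8²) ≈ 3.2.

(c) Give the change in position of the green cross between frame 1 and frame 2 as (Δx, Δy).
(-0.4, -2.4)

The green cross was at (1.0, 6.4) in frame 1 and (0.6, 4.0) in frame 2.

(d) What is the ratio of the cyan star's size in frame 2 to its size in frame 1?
0.7×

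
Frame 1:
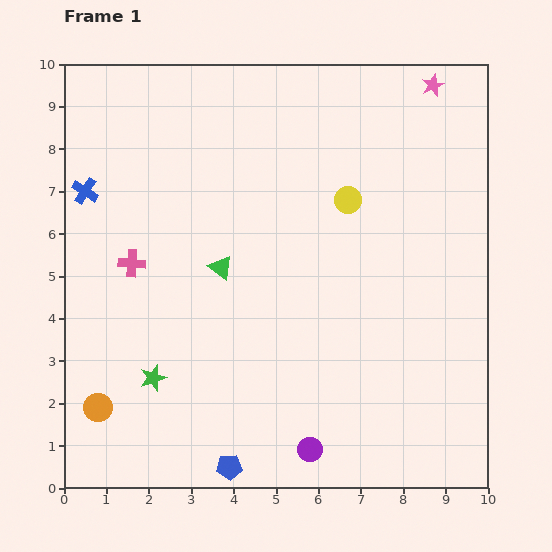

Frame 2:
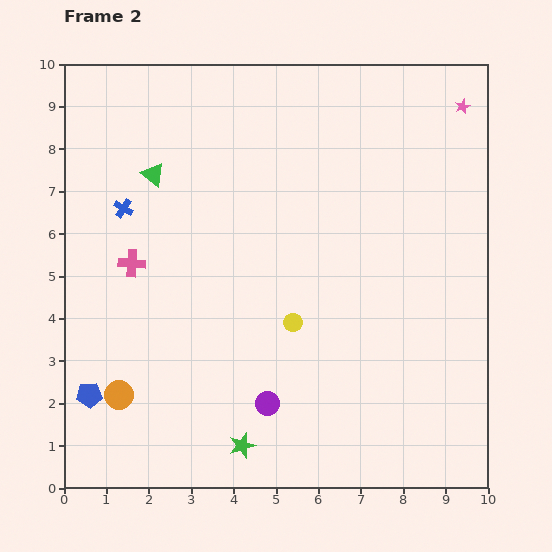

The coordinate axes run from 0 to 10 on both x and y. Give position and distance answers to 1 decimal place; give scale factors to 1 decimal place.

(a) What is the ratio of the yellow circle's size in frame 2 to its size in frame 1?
0.7×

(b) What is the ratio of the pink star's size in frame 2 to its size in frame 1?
0.7×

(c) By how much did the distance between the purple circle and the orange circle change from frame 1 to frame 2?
-1.6

Distance in frame 1: 5.1. Distance in frame 2: 3.5.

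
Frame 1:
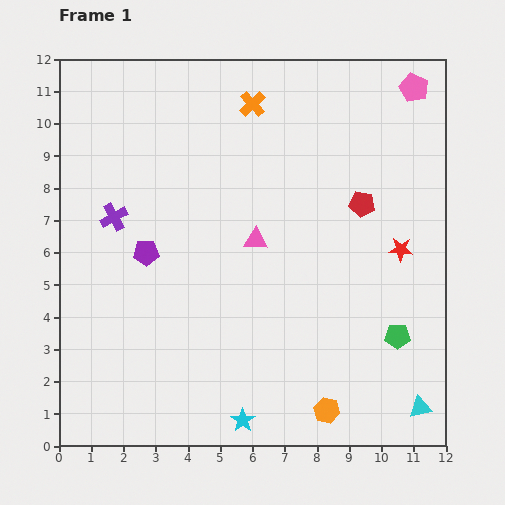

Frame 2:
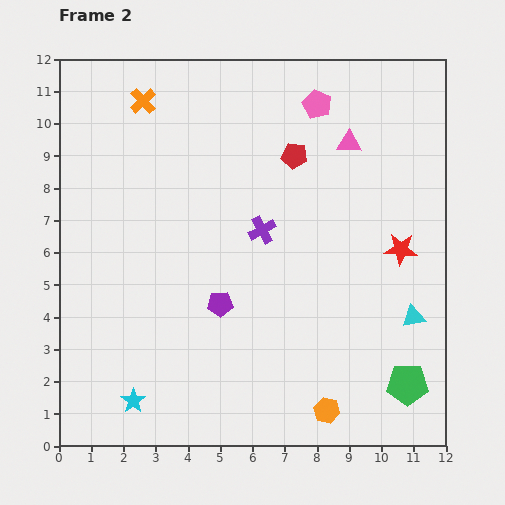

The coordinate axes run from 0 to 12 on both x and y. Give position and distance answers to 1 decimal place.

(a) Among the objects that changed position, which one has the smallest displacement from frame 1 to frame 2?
the green pentagon

(moved 1.5)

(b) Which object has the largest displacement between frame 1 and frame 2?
the purple cross

(moved 4.6; next 4.2)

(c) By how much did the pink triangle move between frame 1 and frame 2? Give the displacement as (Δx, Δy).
(2.9, 3.0)

The pink triangle was at (6.1, 6.4) in frame 1 and (9.0, 9.4) in frame 2.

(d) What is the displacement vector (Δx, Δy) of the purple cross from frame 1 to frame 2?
(4.6, -0.4)

The purple cross was at (1.7, 7.1) in frame 1 and (6.3, 6.7) in frame 2.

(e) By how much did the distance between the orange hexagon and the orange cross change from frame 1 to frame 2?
+1.4

Distance in frame 1: 9.8. Distance in frame 2: 11.2.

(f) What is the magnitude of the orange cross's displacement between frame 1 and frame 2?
3.4

The orange cross moved from (6.0, 10.6) to (2.6, 10.7), a distance of √(3.4² + 0.1²) ≈ 3.4.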